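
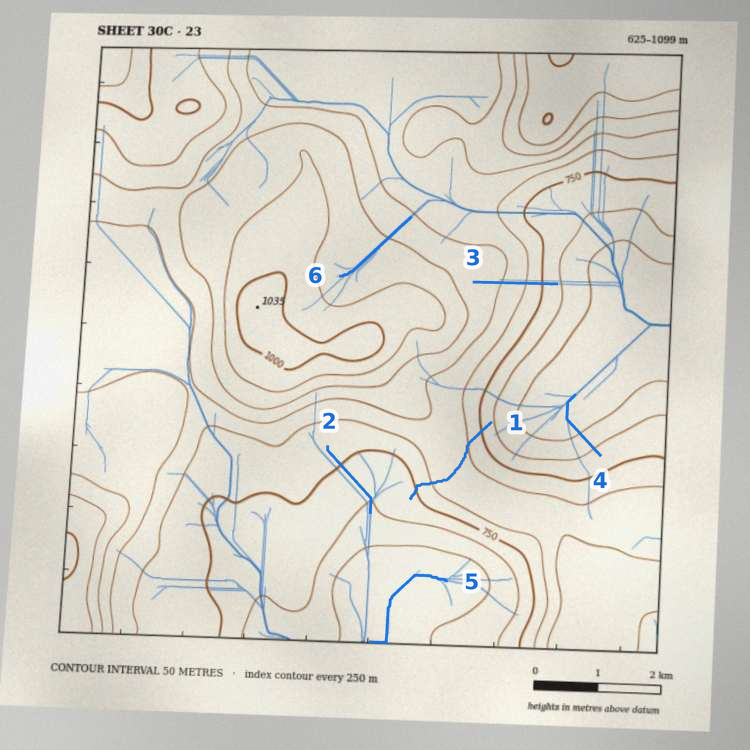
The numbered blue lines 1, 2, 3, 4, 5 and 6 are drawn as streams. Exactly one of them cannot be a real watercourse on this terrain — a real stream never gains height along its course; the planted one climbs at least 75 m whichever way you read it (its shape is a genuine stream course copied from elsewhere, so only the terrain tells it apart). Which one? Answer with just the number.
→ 1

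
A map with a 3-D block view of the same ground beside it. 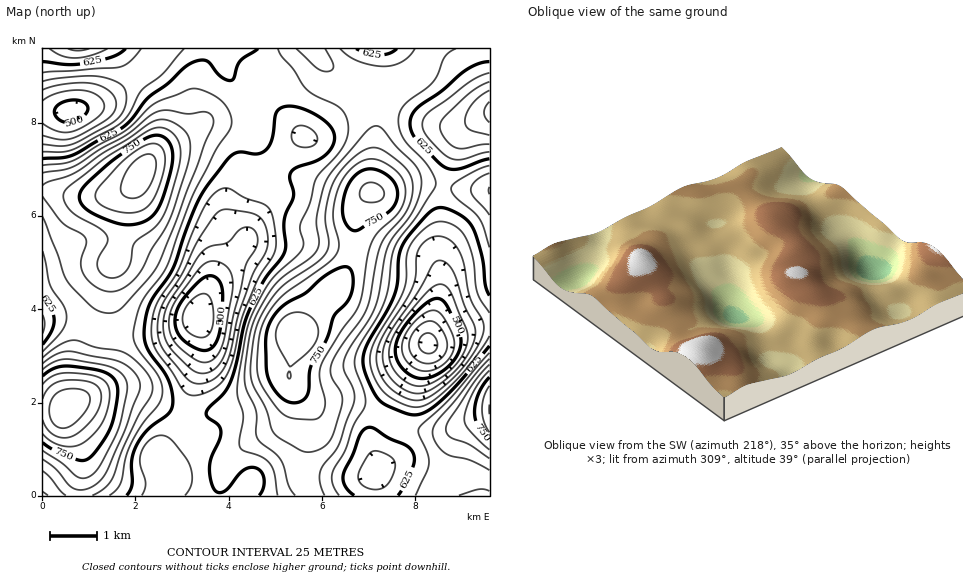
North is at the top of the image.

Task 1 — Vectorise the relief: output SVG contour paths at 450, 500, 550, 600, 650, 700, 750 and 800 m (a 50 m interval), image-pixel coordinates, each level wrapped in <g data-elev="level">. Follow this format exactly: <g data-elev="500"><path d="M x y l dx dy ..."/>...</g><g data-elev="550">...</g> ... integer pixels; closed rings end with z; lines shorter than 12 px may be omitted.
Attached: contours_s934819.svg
<g data-elev="450"><path d="M428 364l-7-2-7-5-4-6-1-7 2-8 6-8 7-5 7-2 6 3 5 5 4 9 1 8-2 7-5 6-5 3z"/></g><g data-elev="500"><path d="M417 378l-10-6-8-8-4-11 1-10 8-16 13-16 13-10 9-2 8 6 11 25 3 9-1 9-7 13-10 10-14 7z"/><path d="M200 350l-12-6-8-7-4-10-1-10 4-12 11-14 12-12 10-3 7 4 3 9-2 40-2 10-5 8-6 3z"/><path d="M65 122l-7-3-3-5 0-5 4-4 7-4 8-1 7 1 6 4 1 5-6 7-9 5z"/></g><g data-elev="550"><path d="M412 393l-12-6-11-12-6-13 0-14 8-17 27-39 14-27 5-4 5 0 7 4 5 9 10 31 11 21 0 12-9 20-16 18-22 15-9 2z"/><path d="M199 373l-12-7-14-14-6-8-4-17 3-17 5-12 31-46 9-6 16-3 13-14 6-2 4 1 6 5 1 10-12 24-19 85-5 10-6 7-8 4z"/><path d="M489 135l-19-5-4-4-1-5 2-8 6-10 7-7 9-6"/><path d="M43 90l24-6 26 0 9 3 8 5 5 6 1 7-2 7-6 7-32 18-15 3-18-5"/></g><g data-elev="600"><path d="M142 495l4-11-6-20 1-12 4-7 5-5 6-4 6-1 5 2 6 5 17 23 2 8 0 8-2 7-5 7"/><path d="M369 489l-9-6-2-5 1-5 10-19 4-3 6 0 14 7 2 5 0 7-5 10-4 6-7 3z"/><path d="M191 395l-8-5-11-18-17-24-4-14 2-17 5-16 21-32 13-35 14-30 10-12 6-3 6-1 17 10 18 6 6 4 5 14 2 26-4 9-14 23-14 31-4 14-7 35-7 16-6 8-8 6-12 5z"/><path d="M489 336l-14 22-18 22-21 19-14 7-7 1-7-1-19-10-10-11-8-16-1-11 3-13 25-43 7-14 1-11 0-20 3-9 9-13 14-12 8-2 9 2 9 5 6 7 9 22 4 35 4 9 8 12"/><path d="M43 315l2 9-2 9"/><path d="M489 152l-26 7-12-1-8-5-14-15-5-7-2-7 2-7 7-7 40-29 18-8"/><path d="M300 147l-7-4-2-8 4-7 7-3 11 5 3 5 1 5-1 3-4 3z"/><path d="M43 73l77-6 10-6 11-12"/><path d="M184 49l-21 25-21 16-13 24-10 10-47 26-11 2-18 0"/></g><g data-elev="650"><path d="M109 495l8-5 4-7 5-26 7-18 10-16 16-19 3-9 0-8-3-9-20-27-5-10-1-10 5-20 7-14 16-21 6-10 26-72 23-44 15-22 0-12-5-10-10-9-16-8-10 0-35 14-29 27-28 15-22 14-11 4-22 2"/><path d="M339 495l-6-11 0-12 12-21 8-24 11-18 1-6-1-11-9-25 1-13 5-11 18-28 6-14 4-16 3-28 3-11 22-31 19-30-1-7-7-12-20-22-6-8-3-12 0-10 8-11 26-21 4-7 8-18 4-5 7-3"/><path d="M459 495l20-6 10 2"/><path d="M489 353l-38 45-32 30 0 6 8 18 2 11-2 8-12 24"/><path d="M43 251l7 33 14 22 3 11-2 7-3 7-19 21"/><path d="M489 166l-11 4-18 9-6 5-3 5 4 8 18 14 7 8 4 8 5 20"/><path d="M49 49l12 7 13 2 16-2 17-7"/><path d="M278 49l3 7 12 13 14 20 9 7 19 9 7 5 5 9 1 9-1 10-5 10-22 25-5 7-5 23-10 22 0 6 3 11-1 7-6 7-20 19-8 10-16 30-6 21-9 52 1 9 5 19-4 29 3 5 19 6 9 8 4 9 4 22"/><path d="M415 49l-5 7-8 6-9 3-10 1-13-1-12-4-10-5-8-7"/></g><g data-elev="700"><path d="M43 459l12 10 13 15 6 5 11 1 11-6 7-7 6-10 16-38 15-43-2-8-6-9-9-6-10-3-46-9-12 4-12 9"/><path d="M302 451l9 1 9-3 7-5 5-8 10-36-1-8-10-17 1-11 8-16 25-36 5-13 6-38 4-15 6-11 19-21 6-15 2-15-5-13-15-14-16-9-8 0-10 5-12 11-10 12-7 14-4 21-1 11 4 20-2 10-10 10-29 20-11 9-15 22-7 19-5 35 3 18 13 23 8 25 7 6z"/><path d="M489 365l-17 21-23 35-3 8 1 5 3 3 20 8 19 13"/><path d="M43 196l19 27 19 11 4 4 1 5-4 14-1 7 1 7 4 7 8 8 9 4 8 2 9-2 10-7 10-10 12-24 17-27 19-59 2-14-1-11-5-8-10-7-9-3-9 0-8 5-21 15-25 14-26 18-10 5-17 5-6 3"/></g><g data-elev="750"><path d="M43 443l11 7 22 9 7 1 6-2 11-12 10-18 5-14 3-22-1-9-4-5-7-5-10-3-34-4-10 3-9 7"/><path d="M289 402l11 0 7-7 4-30 15-25 8-24 12-13 5-9 2-17-1-6-4-4-7 0-10 5-11 8-15 13-20 11-9 9-7 11-3 16 1 35 4 10 6 8 6 6z"/><path d="M489 377l-10 16-4 18 3 16 11 14"/><path d="M354 231l5-1 27-16 5-5 5-6 2-10-2-8-6-7-9-7-9-2-10 2-8 6-6 9-5 14 0 14 4 12z"/><path d="M126 225l12-1 11-5 7-7 6-11 8-29 3-16-3-13-8-7-7-1-7 2-26 17-31 25-11 13 0 9 8 9 21 11z"/></g><g data-elev="800"><path d="M43 420l4 9 7 6 10 3 9-2 10-7 12-13 5-10 1-11-2-7-6-5-11-2-15-1-8 2-7 3-6 6-3 8"/><path d="M129 198l6 0 6-2 9-10 6-20 0-7-4-4-6-1-7 3-7 7-6 8-4 10-1 8 2 5z"/></g>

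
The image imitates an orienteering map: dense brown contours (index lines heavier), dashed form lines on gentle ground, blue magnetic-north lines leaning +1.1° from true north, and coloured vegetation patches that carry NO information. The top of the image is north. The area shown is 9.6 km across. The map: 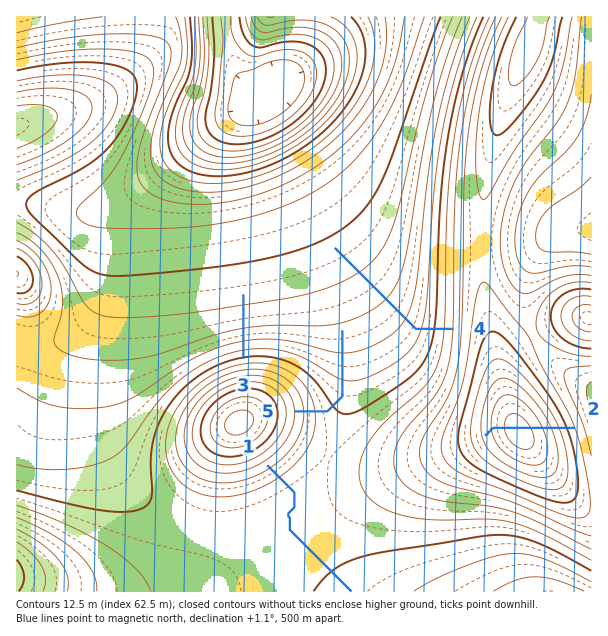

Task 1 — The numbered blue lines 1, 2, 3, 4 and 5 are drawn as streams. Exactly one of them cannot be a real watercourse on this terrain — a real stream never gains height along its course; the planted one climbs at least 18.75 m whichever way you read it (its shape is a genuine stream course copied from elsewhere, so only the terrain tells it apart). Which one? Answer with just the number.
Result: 2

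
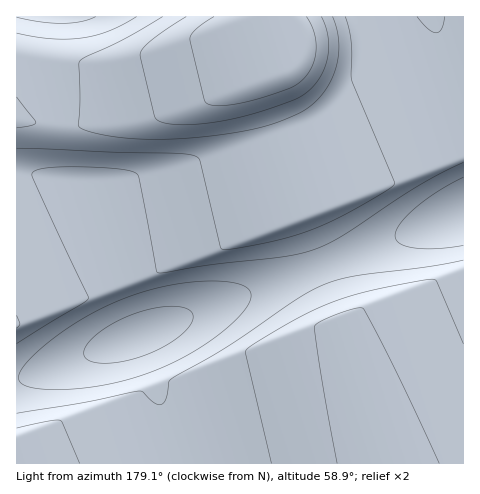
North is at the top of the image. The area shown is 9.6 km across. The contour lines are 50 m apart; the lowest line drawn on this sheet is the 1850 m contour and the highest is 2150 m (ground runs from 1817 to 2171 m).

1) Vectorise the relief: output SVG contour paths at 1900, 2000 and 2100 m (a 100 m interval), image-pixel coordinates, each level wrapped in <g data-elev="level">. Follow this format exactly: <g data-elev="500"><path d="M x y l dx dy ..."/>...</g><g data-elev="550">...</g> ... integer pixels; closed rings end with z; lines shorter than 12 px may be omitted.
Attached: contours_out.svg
<g data-elev="1900"><path d="M321 17l7 21 1 11-2 11-8 20-7 8-8 7-10 5-23 8-40 11-36 5-28 0-8-3-4-4-15-63 3-6 9-8 34-23"/></g><g data-elev="2000"><path d="M271 463l-26-110 2-4 10-7 45-26 34-15 40-12 56-10 5 2 26 63"/><path d="M17 428l32-7 12 0 19 42"/><path d="M17 315l3 8-3 5"/><path d="M17 33l35 6 30-1 27-7 28-14"/><path d="M345 17l6 25 1 39 43 102-6 6-29 17-45 22-42 13-36 7-14 1-3-3-20-85-4-4-20-4-159-5"/></g><g data-elev="2100"><path d="M39 389l30 0 35-4 33-8 32-13 34-18 28-21 16-19 4-8-1-6-6-6-11-3-18-2-21 1-43 8-42 15-23 11-23 16-21 16-16 15-7 11 0 7 6 4z"/><path d="M463 177l-26 15-22 16-15 16-5 12 2 5 3 3 14 4 23 1 26-4"/></g>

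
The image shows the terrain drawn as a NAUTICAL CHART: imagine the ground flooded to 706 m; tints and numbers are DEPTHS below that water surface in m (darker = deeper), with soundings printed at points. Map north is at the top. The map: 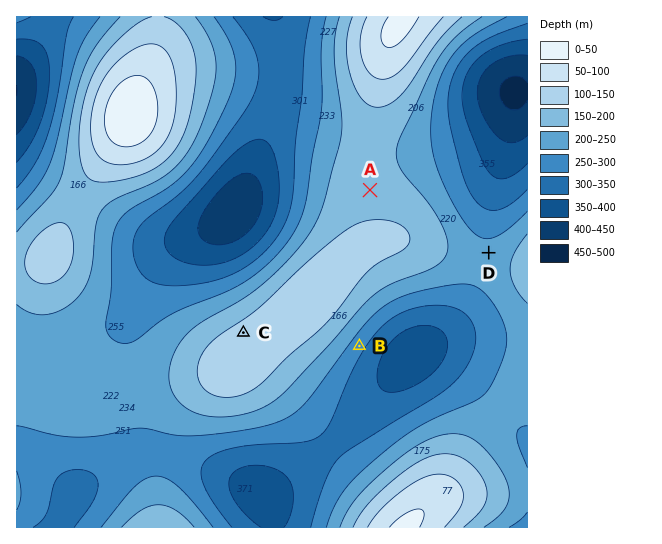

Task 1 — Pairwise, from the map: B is below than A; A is below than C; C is above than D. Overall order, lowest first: B D A C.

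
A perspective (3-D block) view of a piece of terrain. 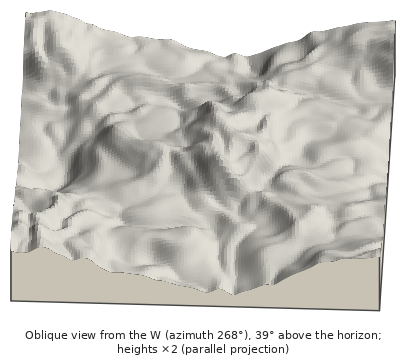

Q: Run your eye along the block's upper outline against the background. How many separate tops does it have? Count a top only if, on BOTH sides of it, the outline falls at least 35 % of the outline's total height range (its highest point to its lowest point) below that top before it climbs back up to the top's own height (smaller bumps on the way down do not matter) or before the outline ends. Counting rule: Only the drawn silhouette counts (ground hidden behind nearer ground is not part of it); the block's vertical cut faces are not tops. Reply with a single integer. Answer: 0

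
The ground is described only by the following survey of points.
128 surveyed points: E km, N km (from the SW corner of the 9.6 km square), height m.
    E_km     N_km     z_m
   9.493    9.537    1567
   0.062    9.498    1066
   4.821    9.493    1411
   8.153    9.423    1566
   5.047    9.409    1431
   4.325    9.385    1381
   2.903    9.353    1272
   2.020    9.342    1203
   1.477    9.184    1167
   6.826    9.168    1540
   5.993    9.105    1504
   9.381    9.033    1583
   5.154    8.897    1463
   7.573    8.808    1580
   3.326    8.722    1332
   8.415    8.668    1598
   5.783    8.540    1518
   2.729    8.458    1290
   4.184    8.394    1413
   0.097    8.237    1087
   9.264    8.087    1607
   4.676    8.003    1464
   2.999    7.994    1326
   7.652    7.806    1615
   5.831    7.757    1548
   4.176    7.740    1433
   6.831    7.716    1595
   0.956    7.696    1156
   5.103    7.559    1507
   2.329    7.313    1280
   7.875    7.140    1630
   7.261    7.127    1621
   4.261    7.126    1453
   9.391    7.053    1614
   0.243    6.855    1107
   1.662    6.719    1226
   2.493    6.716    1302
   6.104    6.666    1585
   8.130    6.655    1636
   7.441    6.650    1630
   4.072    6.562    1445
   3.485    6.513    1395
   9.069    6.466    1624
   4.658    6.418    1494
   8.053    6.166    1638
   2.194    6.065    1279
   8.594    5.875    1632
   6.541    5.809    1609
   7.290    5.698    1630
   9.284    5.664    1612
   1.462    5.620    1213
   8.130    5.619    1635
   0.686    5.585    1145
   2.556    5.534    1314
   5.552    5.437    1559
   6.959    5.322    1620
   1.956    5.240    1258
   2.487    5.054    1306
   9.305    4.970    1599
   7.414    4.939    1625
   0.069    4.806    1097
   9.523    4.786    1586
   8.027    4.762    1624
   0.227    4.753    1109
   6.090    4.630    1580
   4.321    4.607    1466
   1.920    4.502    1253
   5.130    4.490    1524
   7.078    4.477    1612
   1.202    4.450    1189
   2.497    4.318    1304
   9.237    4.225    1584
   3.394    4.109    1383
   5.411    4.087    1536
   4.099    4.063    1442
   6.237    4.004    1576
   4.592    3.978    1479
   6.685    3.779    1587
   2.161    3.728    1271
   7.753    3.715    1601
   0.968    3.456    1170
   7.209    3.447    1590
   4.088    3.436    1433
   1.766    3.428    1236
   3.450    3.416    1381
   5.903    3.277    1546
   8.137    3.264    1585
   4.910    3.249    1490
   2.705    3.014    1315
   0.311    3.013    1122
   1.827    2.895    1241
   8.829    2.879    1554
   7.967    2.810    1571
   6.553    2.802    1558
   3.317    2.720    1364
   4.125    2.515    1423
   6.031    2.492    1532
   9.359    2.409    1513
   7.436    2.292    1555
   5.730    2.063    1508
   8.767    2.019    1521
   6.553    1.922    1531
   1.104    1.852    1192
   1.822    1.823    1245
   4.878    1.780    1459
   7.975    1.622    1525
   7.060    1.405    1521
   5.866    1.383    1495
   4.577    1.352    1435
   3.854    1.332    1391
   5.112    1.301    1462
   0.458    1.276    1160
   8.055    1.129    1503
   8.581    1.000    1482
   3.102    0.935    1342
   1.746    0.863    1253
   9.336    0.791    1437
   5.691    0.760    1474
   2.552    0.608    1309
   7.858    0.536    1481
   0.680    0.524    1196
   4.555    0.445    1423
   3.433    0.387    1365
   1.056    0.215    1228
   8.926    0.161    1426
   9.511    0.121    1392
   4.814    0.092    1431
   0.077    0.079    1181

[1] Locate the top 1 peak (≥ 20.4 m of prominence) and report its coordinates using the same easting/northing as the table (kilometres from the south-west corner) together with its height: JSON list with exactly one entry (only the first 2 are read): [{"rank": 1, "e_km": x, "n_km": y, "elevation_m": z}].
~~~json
[{"rank": 1, "e_km": 8.04, "n_km": 6.19, "elevation_m": 1638}]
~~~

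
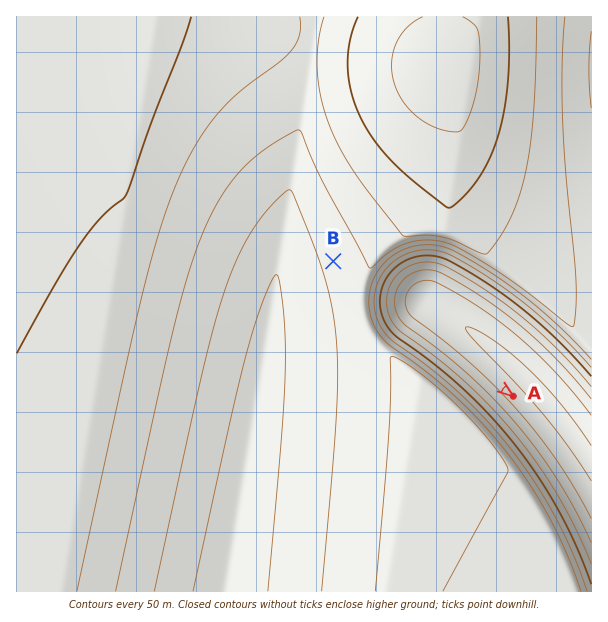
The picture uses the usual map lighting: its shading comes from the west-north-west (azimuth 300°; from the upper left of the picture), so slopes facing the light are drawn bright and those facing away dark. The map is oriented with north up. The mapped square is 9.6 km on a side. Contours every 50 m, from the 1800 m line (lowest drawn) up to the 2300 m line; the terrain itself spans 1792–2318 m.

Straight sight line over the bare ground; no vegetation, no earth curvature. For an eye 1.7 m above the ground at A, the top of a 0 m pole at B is out of sight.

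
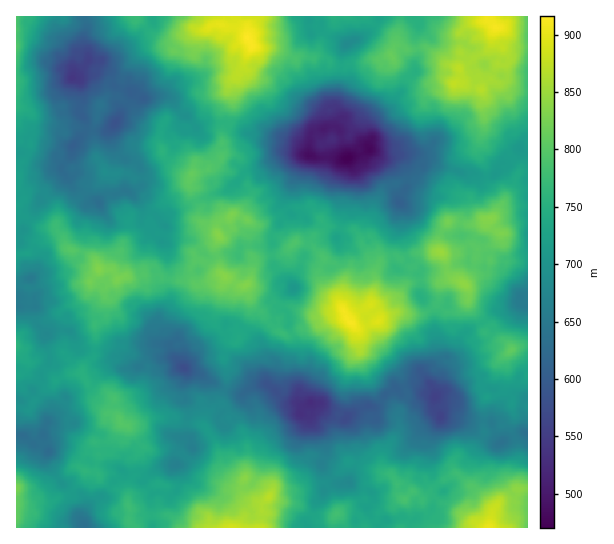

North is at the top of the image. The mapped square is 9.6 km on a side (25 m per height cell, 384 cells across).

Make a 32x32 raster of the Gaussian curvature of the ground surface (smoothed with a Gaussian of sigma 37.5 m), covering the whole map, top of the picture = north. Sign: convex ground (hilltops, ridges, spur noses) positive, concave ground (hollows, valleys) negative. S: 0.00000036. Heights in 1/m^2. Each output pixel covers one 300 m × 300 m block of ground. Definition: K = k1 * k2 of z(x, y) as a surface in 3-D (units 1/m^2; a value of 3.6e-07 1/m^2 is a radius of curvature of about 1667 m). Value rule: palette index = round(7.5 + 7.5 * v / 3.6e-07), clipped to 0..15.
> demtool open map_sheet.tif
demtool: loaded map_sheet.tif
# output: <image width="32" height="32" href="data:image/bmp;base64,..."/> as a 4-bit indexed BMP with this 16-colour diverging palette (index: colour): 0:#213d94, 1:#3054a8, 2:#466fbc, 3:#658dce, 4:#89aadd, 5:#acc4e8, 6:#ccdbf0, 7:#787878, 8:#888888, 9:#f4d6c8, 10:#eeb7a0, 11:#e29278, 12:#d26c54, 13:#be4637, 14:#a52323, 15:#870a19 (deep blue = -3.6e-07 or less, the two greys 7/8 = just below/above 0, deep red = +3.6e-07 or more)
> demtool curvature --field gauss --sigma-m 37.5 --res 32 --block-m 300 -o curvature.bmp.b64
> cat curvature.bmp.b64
<image width="32" height="32" href="data:image/bmp;base64,Qk12AgAAAAAAAHYAAAAoAAAAIAAAACAAAAABAAQAAAAAAAACAAATCwAAEwsAABAAAAAAAAAAlD0hAKhUMAC8b0YAzo1lAN2qiQDoxKwA8NvMAHh4eACIiIgAyNb0AKC37gB4kuIAVGzSADdGvgAjI6UAGQqHAEhcypdllniTfiyZRWfZlIJndgfKiW5YeGY481jXKKrlxaJ3OIZJZ2r2ZeSYhadmD2UPqqUPppf0lYaDqmZWZ1mK9Wdp1U12V1aU1GWYv1e0p1eWZVycBnhlgoiZhgk14IedR71oOKe2q+TF8HX2RljHZIdnd5Z2h0yZBmqIWUiGZY1LloZLI2hNbmoEOd19WYVogtxG8opvOVhabFmFVYd2hXhoZ/e0doh532jLinqXN5dFd4VpS4alZKdUOkRV73Vap5mG6FlE1HSZnHmXajh4Z2aEx2dpZGCp1oewU3RciJSJdbeJh6cveqP2j0zHb7aalqdyd6bXfxdqHCC5pmU2U6tmtkdbWFV3J3loJYh6ldwjuX6mSnWNSbiVRfNlg7VoeXFpV+RoSUlohVMJWPkU9pjIaYlvmVeqV4rc+E5YehR4inRTSSgk5ZM/lQZq9XSIZ5aHyXtchnichFfJdyNplXmYg6eKJWWS2qN4YpSYaIy5RMpYVNh/89L0g3mYaXdpJ4WFf6RjmG1V8LDyd4eJV4j2r5UxV3mItSudQ4iHWFZNNcAmaXl0r6lwd3iHlXlbhmh2eZyXZ1lX1Fd/WIl2f1Y6tIaXhnh3BYp9WWh1jnitdX9pmIw0dkWcYYdne1d4eYM2aVS6ecH/eHaWh2a2mhhtd7e1iWiGZjmJRYr4"/>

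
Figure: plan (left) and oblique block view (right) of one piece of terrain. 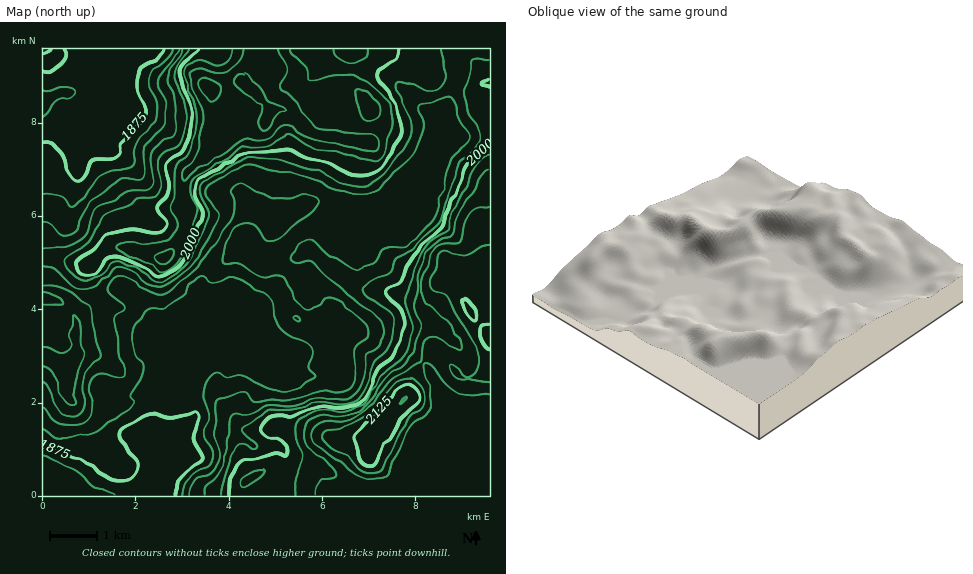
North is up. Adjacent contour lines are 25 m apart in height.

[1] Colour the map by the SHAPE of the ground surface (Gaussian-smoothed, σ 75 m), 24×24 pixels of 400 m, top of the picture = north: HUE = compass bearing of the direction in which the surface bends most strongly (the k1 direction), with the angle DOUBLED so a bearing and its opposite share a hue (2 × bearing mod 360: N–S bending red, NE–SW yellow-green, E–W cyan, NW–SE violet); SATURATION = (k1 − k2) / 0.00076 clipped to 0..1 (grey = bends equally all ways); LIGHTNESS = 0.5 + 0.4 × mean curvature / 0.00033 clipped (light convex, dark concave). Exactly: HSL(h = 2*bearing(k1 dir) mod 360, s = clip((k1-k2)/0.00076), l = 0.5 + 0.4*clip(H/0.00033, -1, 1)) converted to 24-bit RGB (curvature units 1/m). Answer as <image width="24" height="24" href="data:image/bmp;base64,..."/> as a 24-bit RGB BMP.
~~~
<image width="24" height="24" href="data:image/bmp;base64,Qk32BgAAAAAAADYAAAAoAAAAGAAAABgAAAABABgAAAAAAMAGAAATCwAAEwsAAAAAAAAAAAAAl22kpFGEjEZaoJRFe6dDQIlTOWB9U37HzsHgUzLF5su0oHpbSYSIeV2enKmBbICRoE41a1gaQo8seIB/gIB/gIB/gIB/gIB/aU81cmVBY5ZhiLKYnra3bmagUHl2GXtHeHwpfzBr2N2dxZvefl7HPzd2wqBkWRwgsC9w3/HaVtKkP2d4f4B/gIB/gIB/gIB/X2qXe7ivdbisfbSQboCOkmGHhXOMRkd1bDVHL5RGxutwOygSoWcfWilg2y41hrjUTcjc5sm0xaNuF09afn+Af4B/f4B/gH9/qVawopJDSaE+iZNMW2g8YWxRh3dbOG9xQlS4k7t5Zs6Trovqn57WFVnt2ujxuNTyuJD01I7S9sjHIFtjOG1HfYB/f39/gXt8dzmY5OzOU7jYe2WvtobAUluedJeseZWzGy1dhteHW8BhHqGQvNXqKEnmt9/cdaXEIx6g/3Hh/czZ5nWvGt20SWh+gWhae3FXOEOQ6frONzBnfEtfdptLVqOtdHSelmeWLVayZrtpspqHRaBsSlwhOkMeY4wSV0MSGx8UUlgl5rWs89jfqknkYBtlrZFbXI1tO52l9enIPylWUpKGos/EWlGaUHpmgnV3P5ubqrF7YqRSg0lDcU5Qg3NXlXk+dXo9KjxGJYpRXtBf8JN5mRFTcEO8j8bdum/JfrbLxW5prXfTcbjCW4pkh2yiclmbf3+AYoJ1nKFchGFdf3VpeXxqam9Ql3taq4yfO2acSdKmcVg6il0542yEjd+7ZSRjw286e0hKvqhxeKVoi2yFlYNmR2hbgGBnfIF7f4B/eoN0iWJ3kJV1hUVul4FaX7d6Z452YYJwUFU7T2lEVHyD1eKWjTc/YCdUmdWcYWlMhst2rm6VdVxwsWpzVEp6c5VNV35md4J1fX2AbXSUjmWXfFOlocOxlJpyY2R1eUVPa1xEN2s0cj0yttZGgEVyb8hvXsKPvdPsSHrMj1MvWp2oqFucmR5Sp8NIRItvhWlXZIBUdm5Ydk9GU5hdn2NcqqZ9Yz5kllOdjp/Hg5zQKIbf4oyDQV5yl+SeglB1ZzYQiwQZ8Nk+EVUPJA8RoyMo/f1FFGgQIWpprnZuSUNjj619WImEcqBnoFp9WVy4f+DhbY63ZGCrPyFt4LnHrrbec6BqbGefU3TZmbz089f0/xvwPxLEi+j/79b1tbzpC1pxdUTGYn+5gry5d2O5uou2WJKmlNbDYFeBbFllVV6fHlzLznev5Nu6fG3Bk2aaWrZvN2ZstkVs1Jbuv9/2YqfLwVfA/8zQQ1yODlBiz6iqXZibVHd9fXism8mfdkZPdWBaXIJ6V75nFkFJRr3N8cnHqxtRhphxsatsLzNReopTv8B2m41YdmBFMyUf/9CLWVy8LmmXMqFRmVNscX52UYpUo3FTgml5fX+AaY5pgXNbRXFOCS4WhhcZ27mbgaB3q4h8NWCGXbWwpbF8t3asiWvTjlXi6vjTiMPqcx2wclmJf3t3gXllcoBifHthim1Sd2U6cYM5YoJmfn9/O1RvJ3J/28uwtXyBl6BuTHGARH9ai5dqca9/ZiRNVyQu//bMLB0HGCcMVnNOhFhgnJJ1hnZTYEE3m0VBsZBqmMV0JnZGXHtjT2x7LWRprKZKyKByoqZ+U2eCSqGRaqKAgz1Obx9ngs3Q+tHe/6bkVL87DC4VT2ktem09mUNdbJ2jaambkad00oVzSbtzNXdqToJ8M2GBcLC72cHCpamQbFyDVZNfak5OZEGIcbXFdMKMeChw8p+e98/tlzfiS4uzL8WFUEGTrntjTJulYabWx+/rqX/NT4qYSISMOnt9LHlAxLM7poV4g2N5dn1xX3V1T5B/WYp9oFJCICZF6sqjsIODuHDTtp3cmGvMKozGnfP1gKHrqkTWw5E8y3Fxeoa6SlqWSU91b0NGe6IznYNji3eGgnyCc3F+a3xcOEc+kWxVSita5/BCia1fjmt2XZ+PxH7Zp+7lhT+GZlJFe1dhw8WfpNmyWkKNgjZXO0JejFqdjceheJdTd35kgnpya4F+gWOUdEaKZ4xWaCd04/bVeL7HiVaNiM2kULBoh0g6hEeBlnSrdbPCwevSvkd3VhE9sVlUNp+TQnm7sqhykbVzWH5sfoJqcp6FSW+JSoPMfGDurrH11fbdcizW3qXVpUtdvWNJT3qnU46RVKFOrK8riF0ZZyMlUm+plsPBgYa8Hz5uoc2Tv3ybfHSpZ5uikW2CZYF/NndADCcczdYF/K4CLB4fvIszpU9li9l5akBzgmN4lk+Sx6mKbo+thYqpWG6Wkad5XJJdNV2He51L"/>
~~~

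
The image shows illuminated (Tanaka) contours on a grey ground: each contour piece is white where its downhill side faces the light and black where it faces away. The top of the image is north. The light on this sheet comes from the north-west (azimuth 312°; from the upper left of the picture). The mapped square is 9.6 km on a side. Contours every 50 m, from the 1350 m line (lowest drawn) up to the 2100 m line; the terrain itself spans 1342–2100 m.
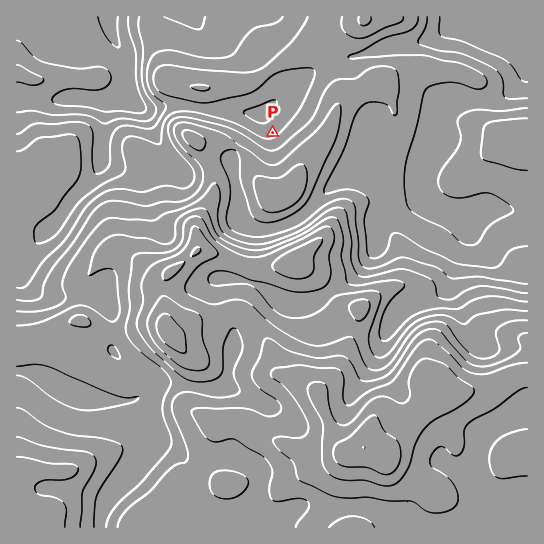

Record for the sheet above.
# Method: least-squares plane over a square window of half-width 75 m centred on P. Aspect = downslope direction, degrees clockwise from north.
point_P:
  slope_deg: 11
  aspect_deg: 330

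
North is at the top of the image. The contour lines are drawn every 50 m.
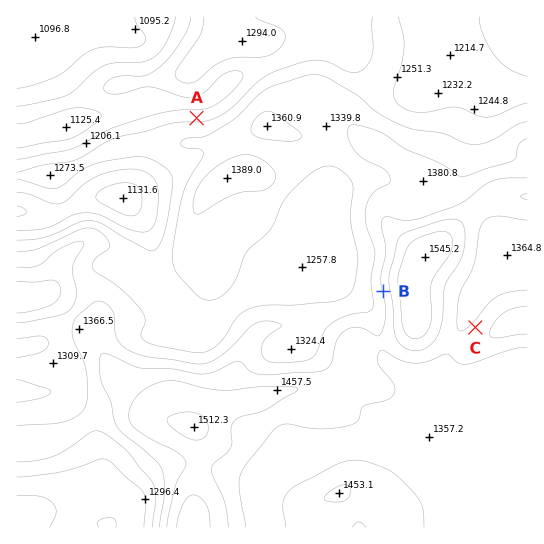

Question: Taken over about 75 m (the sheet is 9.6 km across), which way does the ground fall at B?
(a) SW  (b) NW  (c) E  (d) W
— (d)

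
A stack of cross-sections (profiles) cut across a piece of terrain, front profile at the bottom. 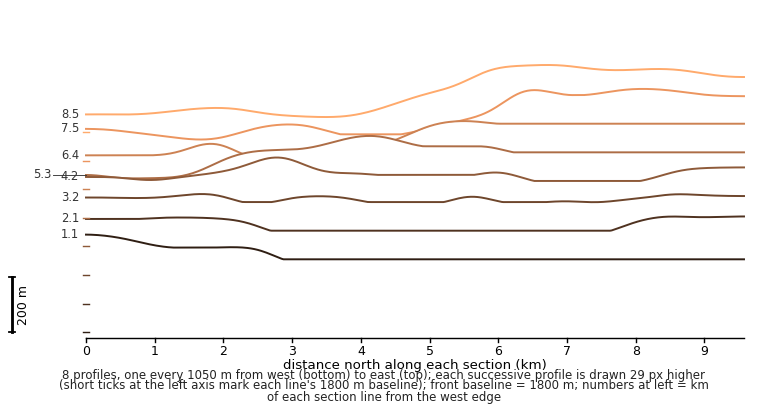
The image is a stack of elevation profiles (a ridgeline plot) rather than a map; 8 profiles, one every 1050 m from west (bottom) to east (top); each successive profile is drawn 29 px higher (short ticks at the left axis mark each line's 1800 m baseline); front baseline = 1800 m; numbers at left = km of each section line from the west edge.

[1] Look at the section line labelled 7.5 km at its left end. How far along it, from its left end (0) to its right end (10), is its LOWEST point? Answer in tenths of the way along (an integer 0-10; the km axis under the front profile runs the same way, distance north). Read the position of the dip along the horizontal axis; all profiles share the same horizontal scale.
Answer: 2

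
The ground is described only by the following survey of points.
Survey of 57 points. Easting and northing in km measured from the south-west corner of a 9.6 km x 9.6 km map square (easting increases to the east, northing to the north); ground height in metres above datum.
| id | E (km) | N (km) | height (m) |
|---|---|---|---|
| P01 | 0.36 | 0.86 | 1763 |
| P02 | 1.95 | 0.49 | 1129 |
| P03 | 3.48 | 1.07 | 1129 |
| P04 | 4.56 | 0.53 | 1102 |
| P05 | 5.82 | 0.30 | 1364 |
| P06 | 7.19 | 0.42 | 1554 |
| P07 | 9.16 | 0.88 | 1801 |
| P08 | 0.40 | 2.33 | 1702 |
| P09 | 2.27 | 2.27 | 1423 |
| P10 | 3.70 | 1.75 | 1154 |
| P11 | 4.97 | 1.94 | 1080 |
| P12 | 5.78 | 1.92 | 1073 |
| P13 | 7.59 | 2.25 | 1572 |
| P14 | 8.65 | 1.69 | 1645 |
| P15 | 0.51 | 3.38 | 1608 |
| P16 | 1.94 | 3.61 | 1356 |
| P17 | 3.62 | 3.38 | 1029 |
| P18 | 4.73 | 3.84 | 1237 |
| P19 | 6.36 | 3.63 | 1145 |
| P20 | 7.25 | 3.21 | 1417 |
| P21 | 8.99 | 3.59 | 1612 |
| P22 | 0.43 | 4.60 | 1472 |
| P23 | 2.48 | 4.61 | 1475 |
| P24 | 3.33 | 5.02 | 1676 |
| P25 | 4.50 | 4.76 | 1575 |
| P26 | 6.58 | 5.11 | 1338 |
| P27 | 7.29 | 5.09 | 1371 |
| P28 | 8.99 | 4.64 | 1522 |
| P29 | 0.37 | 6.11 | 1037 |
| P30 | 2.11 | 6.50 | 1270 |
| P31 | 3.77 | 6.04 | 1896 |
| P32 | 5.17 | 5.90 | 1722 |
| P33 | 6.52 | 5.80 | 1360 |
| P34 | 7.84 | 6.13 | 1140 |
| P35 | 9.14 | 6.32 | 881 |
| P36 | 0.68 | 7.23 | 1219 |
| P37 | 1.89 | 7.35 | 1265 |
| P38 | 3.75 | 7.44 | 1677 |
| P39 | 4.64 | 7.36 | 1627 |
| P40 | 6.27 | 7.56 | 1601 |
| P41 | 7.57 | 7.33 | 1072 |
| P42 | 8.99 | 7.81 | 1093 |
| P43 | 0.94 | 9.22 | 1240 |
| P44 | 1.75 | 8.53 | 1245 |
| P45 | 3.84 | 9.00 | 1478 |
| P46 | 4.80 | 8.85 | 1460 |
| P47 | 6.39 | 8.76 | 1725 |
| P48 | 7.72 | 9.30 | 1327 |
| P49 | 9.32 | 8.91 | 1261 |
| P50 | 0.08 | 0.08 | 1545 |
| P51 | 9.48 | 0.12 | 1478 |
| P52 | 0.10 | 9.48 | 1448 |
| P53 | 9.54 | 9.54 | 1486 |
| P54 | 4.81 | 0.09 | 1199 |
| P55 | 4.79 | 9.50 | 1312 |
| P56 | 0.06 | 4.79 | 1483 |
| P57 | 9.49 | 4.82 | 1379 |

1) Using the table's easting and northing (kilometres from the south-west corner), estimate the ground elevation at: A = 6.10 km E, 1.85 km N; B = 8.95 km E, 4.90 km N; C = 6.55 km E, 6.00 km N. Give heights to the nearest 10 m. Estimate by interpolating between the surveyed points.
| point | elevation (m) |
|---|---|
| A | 1210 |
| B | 1500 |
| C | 1440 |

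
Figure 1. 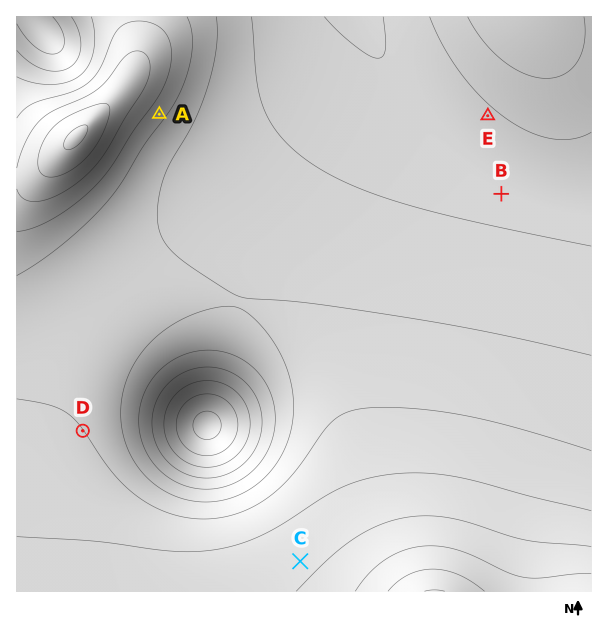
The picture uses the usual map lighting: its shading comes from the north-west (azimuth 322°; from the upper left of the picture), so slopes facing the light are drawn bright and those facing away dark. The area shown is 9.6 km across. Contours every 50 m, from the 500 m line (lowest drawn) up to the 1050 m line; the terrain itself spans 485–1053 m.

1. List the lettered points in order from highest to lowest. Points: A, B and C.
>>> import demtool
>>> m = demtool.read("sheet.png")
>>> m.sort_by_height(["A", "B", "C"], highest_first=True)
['C', 'A', 'B']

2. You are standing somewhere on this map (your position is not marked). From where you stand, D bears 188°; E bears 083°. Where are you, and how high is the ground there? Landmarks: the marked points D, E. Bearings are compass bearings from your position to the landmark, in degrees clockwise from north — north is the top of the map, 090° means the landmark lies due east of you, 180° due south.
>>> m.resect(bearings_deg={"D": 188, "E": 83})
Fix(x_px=121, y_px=161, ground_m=830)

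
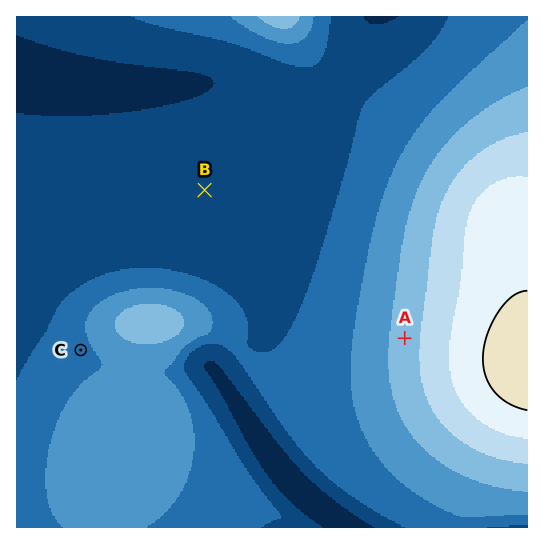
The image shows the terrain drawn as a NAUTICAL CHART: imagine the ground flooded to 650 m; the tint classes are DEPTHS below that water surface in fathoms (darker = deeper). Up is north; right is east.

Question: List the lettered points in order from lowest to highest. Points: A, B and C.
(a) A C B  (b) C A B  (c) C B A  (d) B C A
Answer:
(d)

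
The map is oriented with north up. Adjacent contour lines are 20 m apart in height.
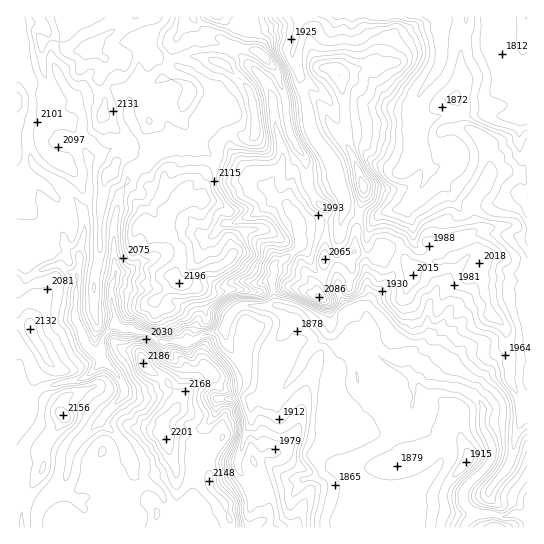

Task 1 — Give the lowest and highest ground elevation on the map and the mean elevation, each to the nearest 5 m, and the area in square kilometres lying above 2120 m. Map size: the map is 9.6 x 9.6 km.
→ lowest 1785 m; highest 2200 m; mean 2000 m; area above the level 11.5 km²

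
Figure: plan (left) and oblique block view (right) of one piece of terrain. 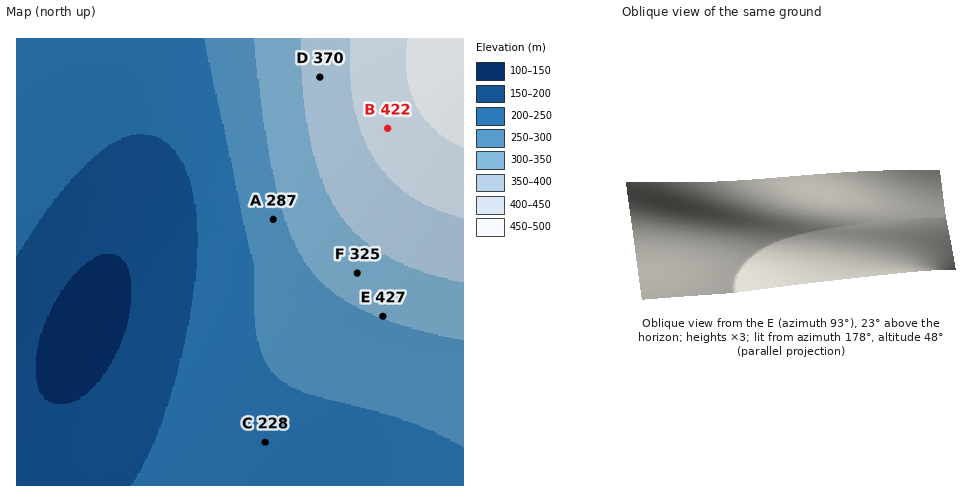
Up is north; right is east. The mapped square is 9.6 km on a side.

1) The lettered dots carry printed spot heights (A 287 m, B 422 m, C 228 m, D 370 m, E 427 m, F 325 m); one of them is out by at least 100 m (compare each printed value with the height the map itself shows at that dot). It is E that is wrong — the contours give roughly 302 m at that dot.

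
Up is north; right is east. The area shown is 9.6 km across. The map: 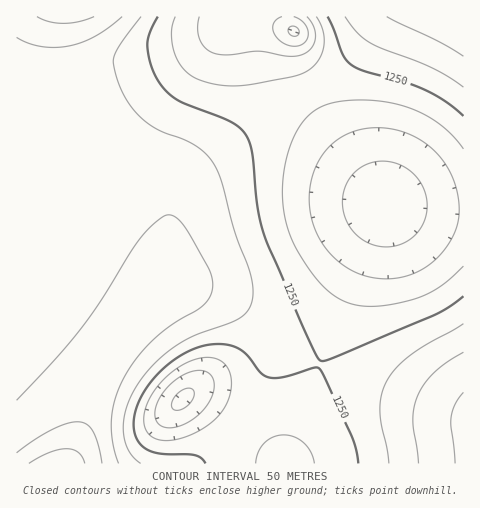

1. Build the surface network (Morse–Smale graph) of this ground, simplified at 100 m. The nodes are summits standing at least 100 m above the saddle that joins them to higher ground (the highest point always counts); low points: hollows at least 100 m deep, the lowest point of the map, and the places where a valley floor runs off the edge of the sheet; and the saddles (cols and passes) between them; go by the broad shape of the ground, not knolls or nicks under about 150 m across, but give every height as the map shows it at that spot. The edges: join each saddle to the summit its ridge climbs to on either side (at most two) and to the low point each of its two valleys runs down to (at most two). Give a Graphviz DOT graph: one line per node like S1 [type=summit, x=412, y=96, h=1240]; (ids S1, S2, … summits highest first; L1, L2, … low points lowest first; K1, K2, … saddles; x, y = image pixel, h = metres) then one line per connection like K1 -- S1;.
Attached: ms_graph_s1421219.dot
graph terrain {
  S1 [type=summit, x=57, y=463, h=1492];
  S2 [type=summit, x=463, y=423, h=1411];
  S3 [type=summit, x=463, y=17, h=1393];
  L1 [type=low, x=293, y=32, h=1041];
  L2 [type=low, x=385, y=204, h=1074];
  L3 [type=low, x=182, y=399, h=1090];
  K1 [type=saddle, x=139, y=325, h=1362];
  K2 [type=saddle, x=320, y=364, h=1250];
  K3 [type=saddle, x=305, y=92, h=1211];
  K1 -- S1;
  K1 -- L1;
  K1 -- L3;
  K2 -- S1;
  K2 -- S2;
  K2 -- L2;
  K2 -- L3;
  K3 -- S1;
  K3 -- S3;
  K3 -- L1;
  K3 -- L2;
}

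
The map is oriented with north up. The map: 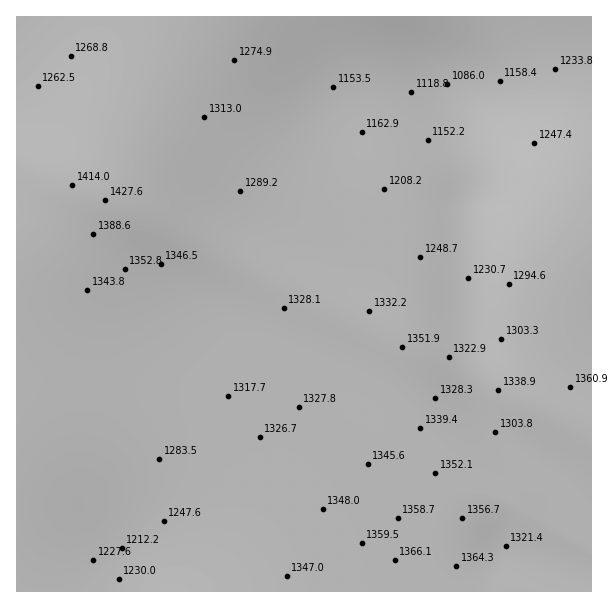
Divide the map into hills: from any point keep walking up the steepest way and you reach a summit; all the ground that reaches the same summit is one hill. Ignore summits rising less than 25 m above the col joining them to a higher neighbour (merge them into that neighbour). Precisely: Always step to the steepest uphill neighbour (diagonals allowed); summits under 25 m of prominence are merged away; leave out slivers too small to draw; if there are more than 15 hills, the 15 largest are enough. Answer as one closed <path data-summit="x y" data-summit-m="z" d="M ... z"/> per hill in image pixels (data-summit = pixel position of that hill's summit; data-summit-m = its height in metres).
<path data-summit="105 200" data-summit-m="1428" d="M591 16l-574 0-1 481 19 2 27 9 24 12 30 22-8-26-4-25 4-35 7-25 11-21 16-23 62-59 15-9 15 3 32 12 117 54 31 9 42 5 15 7-3-22 6-46-10-42-1-26 0-81-5-30 2-54-3-12-5-6 7 2 18 0 11-2 25-12 38-23 39-18 2-2z"/><path data-summit="441 591" data-summit-m="1375" d="M222 319l-7 1-11 8-62 59-16 23-11 21-7 25-4 35 6 37 16 30 2 34 464-1 0-73-5-1-6-5-42-42-45-38-24-24-14-6-42-5-31-9-86-40-46-20z"/><path data-summit="591 240" data-summit-m="1392" d="M591 36l-103 54-11 2-18 0-7-2 5 6 3 12-2 54 5 30 0 80 1 22 4 11 6 11 17 10 94 34 7-1z"/><path data-summit="591 431" data-summit-m="1396" d="M467 301l-1 7 8 33-6 46 1 15 3 6 22 24 45 38 25 28 23 19 4 0 1-157-19-4-45-18-37-12-17-11z"/><path data-summit="17 591" data-summit-m="1303" d="M26 498l-10 0 1 94 110-1 0-21-3-18-14-16-24-16-24-12z"/>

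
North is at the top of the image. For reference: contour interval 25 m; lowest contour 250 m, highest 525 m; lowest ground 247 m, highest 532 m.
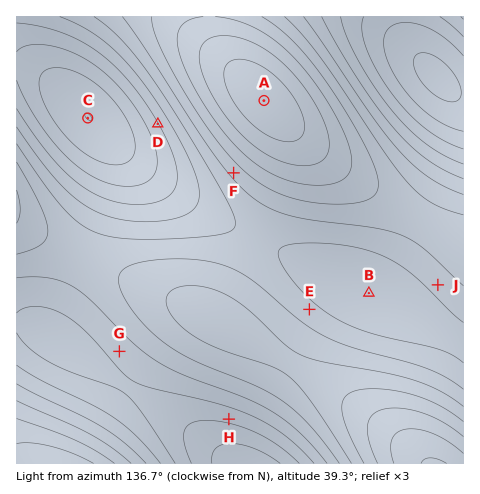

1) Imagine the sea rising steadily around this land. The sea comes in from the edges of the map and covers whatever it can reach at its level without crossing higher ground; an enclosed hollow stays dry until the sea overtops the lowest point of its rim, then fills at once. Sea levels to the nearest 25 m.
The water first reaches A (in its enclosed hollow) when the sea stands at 325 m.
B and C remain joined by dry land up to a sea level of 400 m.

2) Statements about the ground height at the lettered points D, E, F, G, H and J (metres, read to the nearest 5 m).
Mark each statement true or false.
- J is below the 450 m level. true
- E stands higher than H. false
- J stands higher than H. false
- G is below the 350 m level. false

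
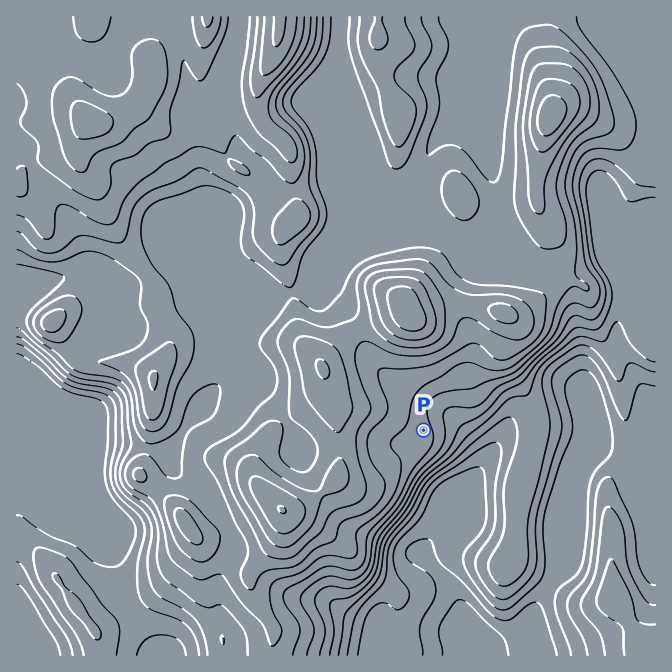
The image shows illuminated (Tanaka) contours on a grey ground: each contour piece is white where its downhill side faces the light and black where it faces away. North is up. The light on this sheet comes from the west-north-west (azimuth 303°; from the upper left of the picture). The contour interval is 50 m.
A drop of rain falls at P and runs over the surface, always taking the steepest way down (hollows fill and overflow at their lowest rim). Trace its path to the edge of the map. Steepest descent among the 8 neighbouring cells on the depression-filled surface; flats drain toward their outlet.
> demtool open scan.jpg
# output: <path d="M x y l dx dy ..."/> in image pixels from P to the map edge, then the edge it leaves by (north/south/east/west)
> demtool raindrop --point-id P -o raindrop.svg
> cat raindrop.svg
<path d="M424 430l31 0 25 25 0 13-8 10 0 2-5 5 0 2-5 6 0 17-37 37 0 11 25 26 2 4 3 4 0 3 5 10 0 50"/>
exit: south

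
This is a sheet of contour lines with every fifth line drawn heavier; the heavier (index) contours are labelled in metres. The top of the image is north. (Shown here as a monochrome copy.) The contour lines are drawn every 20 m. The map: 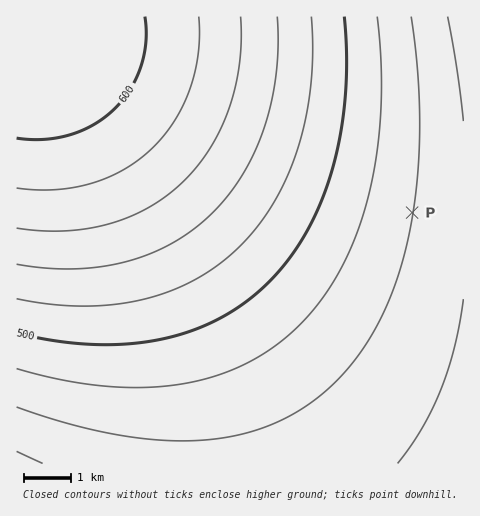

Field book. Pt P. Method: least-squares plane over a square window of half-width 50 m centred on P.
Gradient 1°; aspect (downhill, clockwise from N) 99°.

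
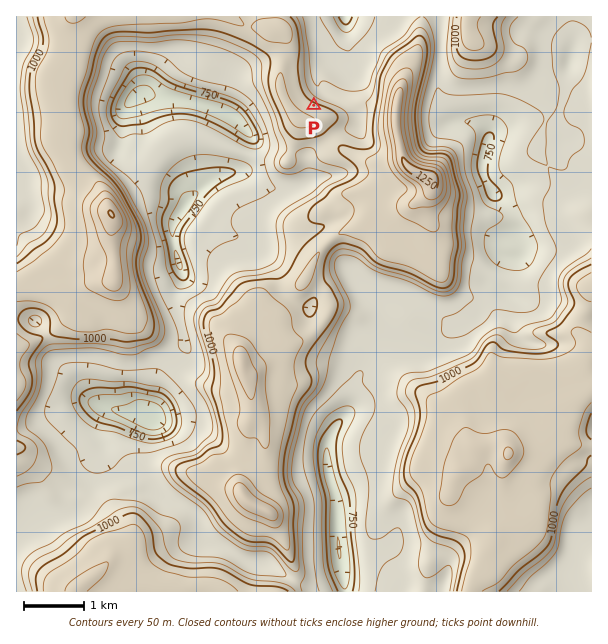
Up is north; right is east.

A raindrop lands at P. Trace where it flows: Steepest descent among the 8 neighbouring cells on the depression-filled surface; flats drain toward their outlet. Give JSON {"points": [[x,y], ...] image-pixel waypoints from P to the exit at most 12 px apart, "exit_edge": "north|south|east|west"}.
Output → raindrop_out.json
{"points": [[314, 105], [321, 93], [317, 81], [321, 69], [333, 57], [344, 45], [344, 33], [344, 21], [344, 17]], "exit_edge": "north"}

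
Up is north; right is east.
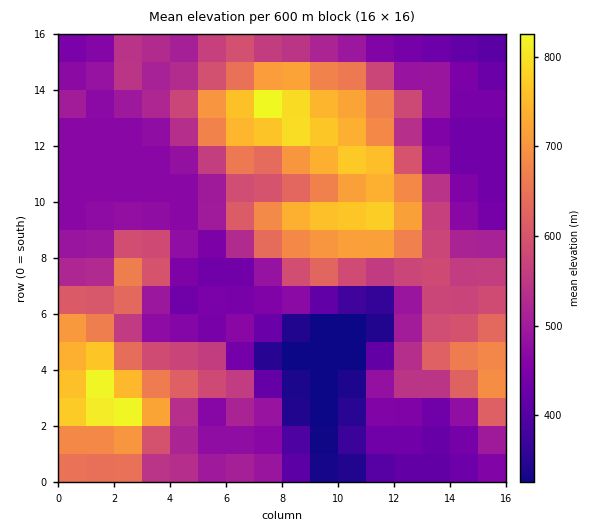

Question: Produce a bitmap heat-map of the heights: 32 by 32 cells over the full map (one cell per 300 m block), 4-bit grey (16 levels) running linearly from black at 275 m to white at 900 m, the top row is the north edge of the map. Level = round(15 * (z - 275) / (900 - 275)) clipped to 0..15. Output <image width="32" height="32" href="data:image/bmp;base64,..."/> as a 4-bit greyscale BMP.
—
<image width="32" height="32" href="data:image/bmp;base64,Qk12AgAAAAAAAHYAAAAoAAAAIAAAACAAAAABAAQAAAAAAAACAAATCwAAEwsAABAAAAAAAAAAAAAAABEREQAiIiIAMzMzAERERABVVVUAZmZmAHd3dwCIiIgAmZmZAKqqqgC7u7sAzMzMAN3d3QDu7u4A////AJmZmXZmZWZlQyERIzMzREWZmZl2ZlVmVUMSIzQzNERFmZmpdmZVVVVDESNEREREVbqryoh1RUREMhEjNERERFfbzey6dURVZCEREkREREV4y87tuoVVZ3UhERJFVERWiczO26mHZ4dUIRESVmZVaJnMzcqZmYiFMhEREkZ3eJqqvMypiIiIYyERERE1Z4mru7vLl3d2ZUMiERERJFeIiZmrqXZVVUREQhERERJWeIiJqqmGVEREVVQiERESR3iIiZmJl1RERVRERCEREkZ3d4h3eJl1RERERFZUMzNGd3d3ZmeahkREREVnh3ZWZ3d3d2ZWiqdURERXiZmZiIiHd3dVVXmXVURVeJmqqqmZh2ZmVVV3dlVFeJq6q7vLqoZVVVVVVVVVVnmrzMvMzMqGVURVVVVVVVZ5mavMzLzKhlREVVVVVVVWeIiJqqq7uXZURFVVVVVVVniIiZqsy6hlRERVVVVVVVeJiJq7zdunVEREVVVVVVZ4qpmru7zKhlRERFVVVVVXmau7zLu7uXVERERVVVVVZ6u8zd3Mu6l1REREVVVVZnirzN7czMuph1RERGVVVmZoqrzd26uqqYdlRERVVWZmZ4mazMuqqphmZlRERFZ3ZWZ3iZmqmZh2RFVEQ0RFZ2ZWZ4h3h3d2VEREQzNERGd2Vnh3dmVURERERDMz"/>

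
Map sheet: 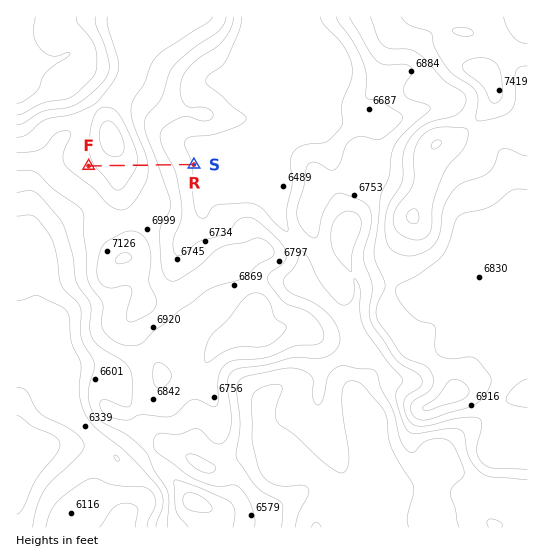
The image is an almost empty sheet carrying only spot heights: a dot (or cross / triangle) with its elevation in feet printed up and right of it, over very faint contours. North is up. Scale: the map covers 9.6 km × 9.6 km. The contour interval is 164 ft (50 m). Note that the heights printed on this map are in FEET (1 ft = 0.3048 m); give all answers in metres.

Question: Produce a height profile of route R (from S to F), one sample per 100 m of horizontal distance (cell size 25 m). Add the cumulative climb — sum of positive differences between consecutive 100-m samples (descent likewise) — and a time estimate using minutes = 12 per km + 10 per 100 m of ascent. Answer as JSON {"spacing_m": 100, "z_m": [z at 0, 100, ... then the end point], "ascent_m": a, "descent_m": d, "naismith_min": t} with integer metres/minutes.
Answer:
{"spacing_m": 100, "z_m": [1995, 2009, 2023, 2036, 2049, 2064, 2084, 2107, 2133, 2160, 2184, 2205, 2221, 2230, 2233, 2232, 2227, 2219, 2208, 2194, 2185], "ascent_m": 238, "descent_m": 49, "naismith_min": 48}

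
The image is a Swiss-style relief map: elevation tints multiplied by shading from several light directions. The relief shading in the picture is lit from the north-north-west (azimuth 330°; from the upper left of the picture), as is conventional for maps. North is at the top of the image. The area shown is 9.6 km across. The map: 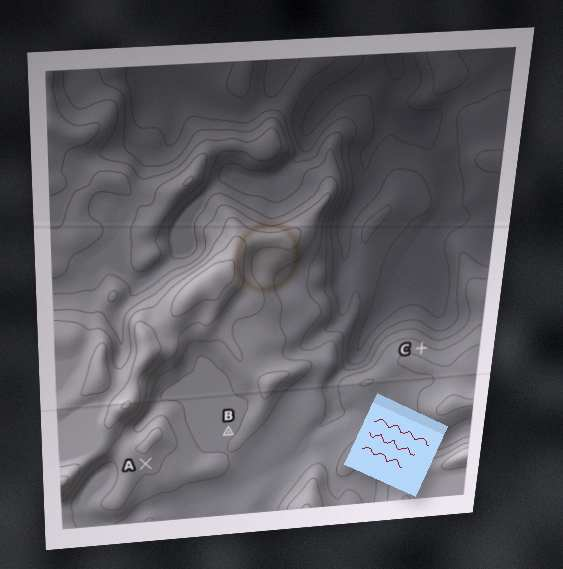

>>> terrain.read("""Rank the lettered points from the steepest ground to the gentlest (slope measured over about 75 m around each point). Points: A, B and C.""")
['C', 'A', 'B']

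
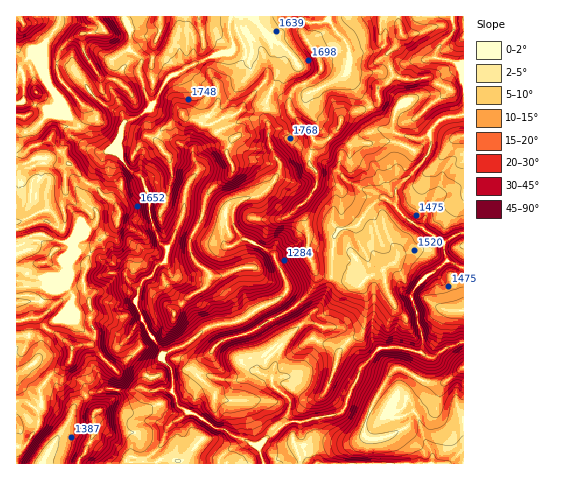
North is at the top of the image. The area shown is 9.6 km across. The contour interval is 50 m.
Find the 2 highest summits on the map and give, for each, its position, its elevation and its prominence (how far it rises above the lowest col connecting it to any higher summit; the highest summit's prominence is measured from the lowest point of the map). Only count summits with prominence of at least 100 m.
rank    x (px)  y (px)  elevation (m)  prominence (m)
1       400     31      1985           361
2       341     120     1969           129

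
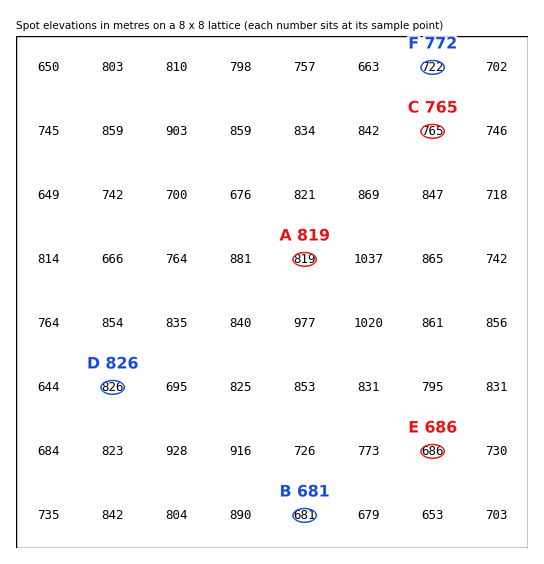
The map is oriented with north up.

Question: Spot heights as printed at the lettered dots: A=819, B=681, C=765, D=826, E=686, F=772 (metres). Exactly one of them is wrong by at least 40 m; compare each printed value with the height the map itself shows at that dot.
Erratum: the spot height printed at F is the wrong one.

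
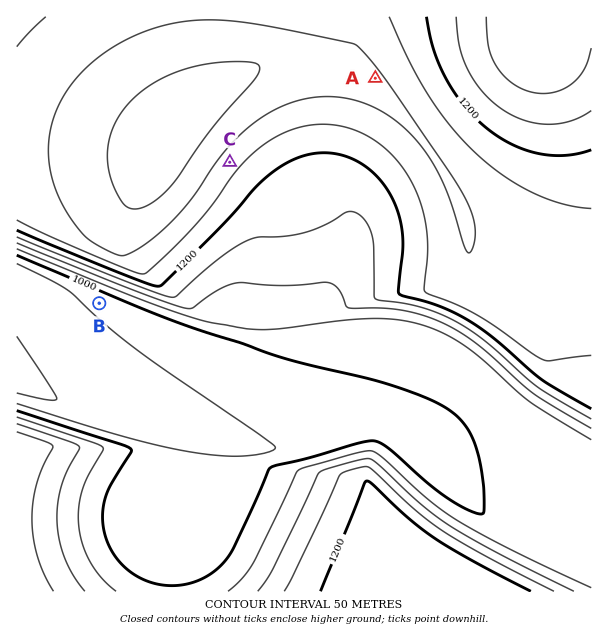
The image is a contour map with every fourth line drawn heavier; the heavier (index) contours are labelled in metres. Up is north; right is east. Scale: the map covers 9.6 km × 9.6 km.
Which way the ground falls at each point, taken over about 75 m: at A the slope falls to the NE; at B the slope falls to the SW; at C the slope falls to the SE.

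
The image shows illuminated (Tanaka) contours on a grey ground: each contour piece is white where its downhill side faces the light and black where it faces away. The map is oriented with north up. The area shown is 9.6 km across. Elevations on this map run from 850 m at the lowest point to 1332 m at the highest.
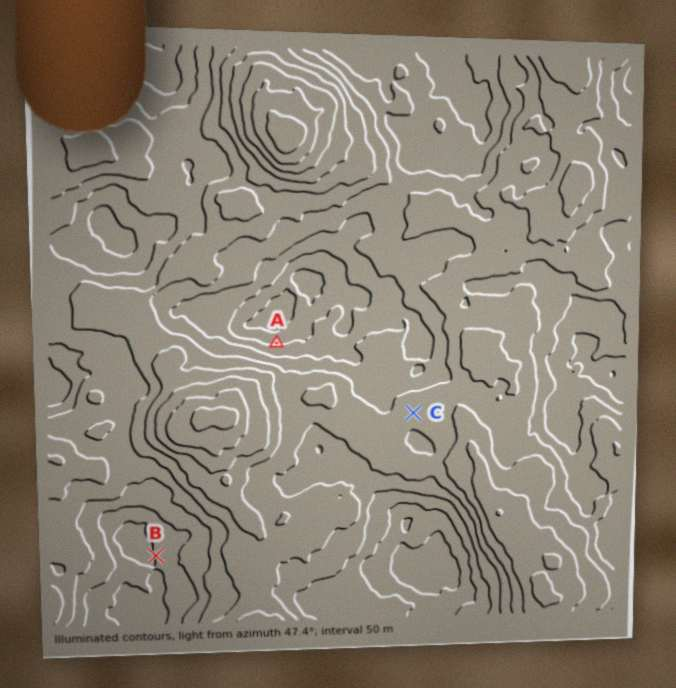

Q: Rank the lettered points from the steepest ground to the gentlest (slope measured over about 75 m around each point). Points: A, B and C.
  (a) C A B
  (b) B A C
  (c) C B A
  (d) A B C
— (d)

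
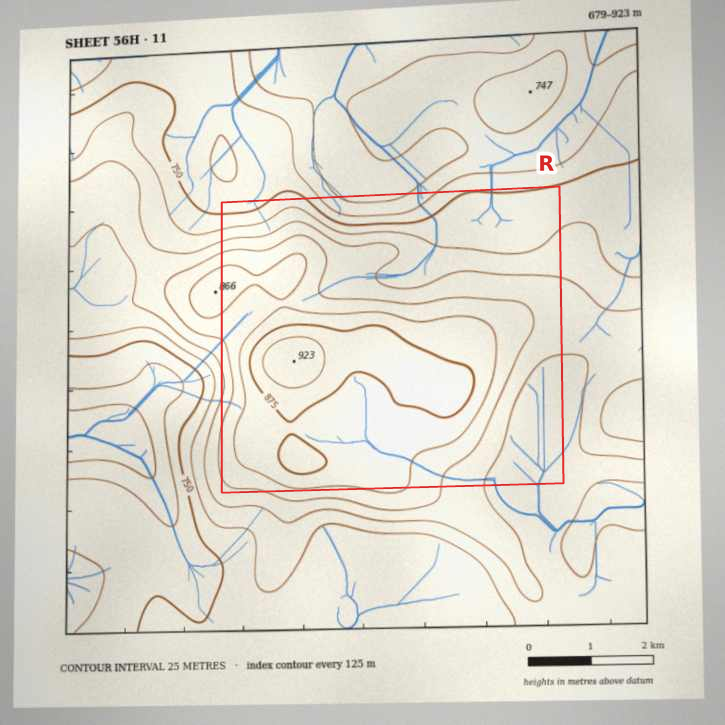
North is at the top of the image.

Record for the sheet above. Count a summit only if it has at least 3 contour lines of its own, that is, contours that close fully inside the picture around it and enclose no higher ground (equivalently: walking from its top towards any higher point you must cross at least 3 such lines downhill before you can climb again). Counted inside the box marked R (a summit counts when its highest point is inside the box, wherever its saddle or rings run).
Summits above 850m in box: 1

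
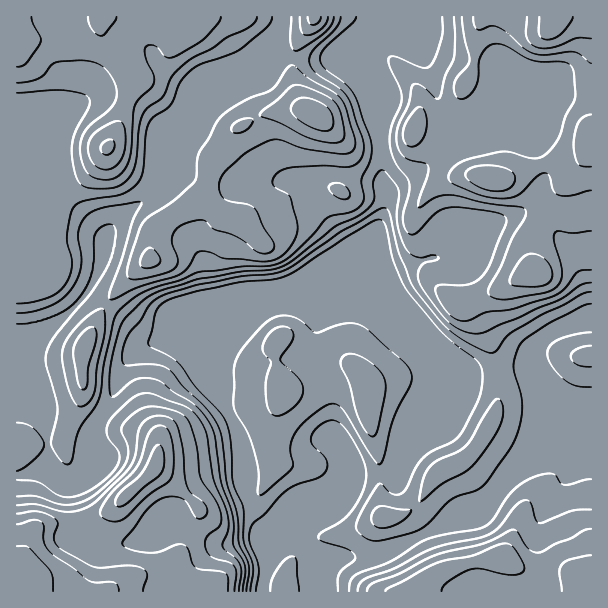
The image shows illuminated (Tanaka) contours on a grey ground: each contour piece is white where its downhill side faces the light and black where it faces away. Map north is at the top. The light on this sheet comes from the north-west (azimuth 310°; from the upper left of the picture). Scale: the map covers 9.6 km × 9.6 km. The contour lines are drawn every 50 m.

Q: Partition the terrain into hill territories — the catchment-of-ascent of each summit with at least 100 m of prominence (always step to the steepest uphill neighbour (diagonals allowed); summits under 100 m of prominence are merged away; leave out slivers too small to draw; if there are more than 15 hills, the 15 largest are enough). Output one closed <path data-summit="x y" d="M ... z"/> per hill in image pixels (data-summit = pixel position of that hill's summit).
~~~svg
<path data-summit="108 147" d="M282 16l-266 1 1 458 7 0 12-5 12 0 17 16 10 0 13-9 9-21-3-28 21-38 7-22 16-19 22-8-10-1-6-3-21-21-35-25 12-24 0-16 6-15 4-8 16-16 21-13 15-14 1-48 11-9 45-48 27-12 24-20 10-18z"/><path data-summit="554 17" d="M591 16l-208 0-4 11-22 16-1 5 24 57-1 27 3 18 0 32 4 10 0 14-2 9-7 14-51 31-48 46 30 7 51 0 16 9 17 16 78 34 7 1 11-3 33-3 3 4 1 5 9-22 6-12 5-5 21-11 25-2z"/><path data-summit="314 114" d="M275 54l-9 1-20 13-27 12-32 33-3 6-21 18-1 48-15 14-21 13-16 16-10 23-2 21-10 19 35 25 21 21 6 3 9 0 21 14 10 9 12 20 20 20 2-8 0-29 4-10 7-12 28-30 18-8 45-46 18-12 0-5-6-9-24-30-6-15-1-10 14-5 20 0 34 7 9 4-5-53 1-7-8-24-11-18-28-25-33 2z"/><path data-summit="17 591" d="M161 342l-6 0-17 7-16 19-7 22-21 38 3 28-9 21-4 4-9 5-10 0-17-16-12 0-20 6 1 116 245-1 4-19 0-12-2-9 0-24-14-20-4-12 1-31-9-32-14-27-22-22-12-20-10-9z"/><path data-summit="591 591" d="M572 456l-12 0-57 22-20 21-34 15-14 15-51 24-16 5-35 0-6-4-16-1-3 10 2 28 281 1 1-133-17-1z"/><path data-summit="314 17" d="M381 16l-97 0-8 23-6 9-11 9 16-3 25 6 33-2 28 25 11 18 8 23 0-19-24-57 0-4 23-17z"/>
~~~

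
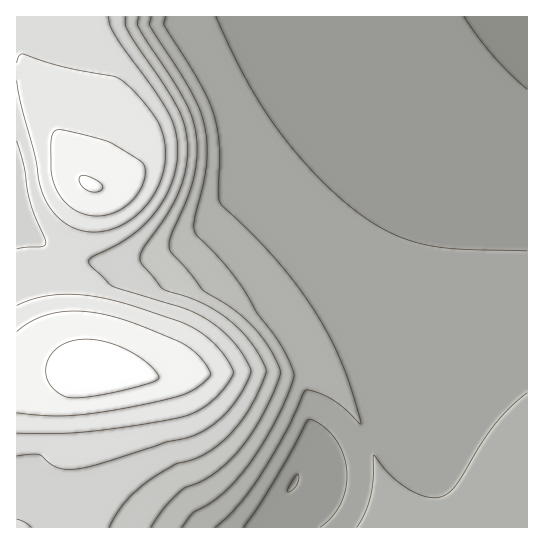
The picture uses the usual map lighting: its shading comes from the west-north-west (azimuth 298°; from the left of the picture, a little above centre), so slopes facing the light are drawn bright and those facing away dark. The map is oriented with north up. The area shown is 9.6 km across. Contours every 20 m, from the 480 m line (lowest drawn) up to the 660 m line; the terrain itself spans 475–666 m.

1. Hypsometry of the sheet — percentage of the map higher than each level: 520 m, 51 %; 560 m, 37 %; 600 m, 25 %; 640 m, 8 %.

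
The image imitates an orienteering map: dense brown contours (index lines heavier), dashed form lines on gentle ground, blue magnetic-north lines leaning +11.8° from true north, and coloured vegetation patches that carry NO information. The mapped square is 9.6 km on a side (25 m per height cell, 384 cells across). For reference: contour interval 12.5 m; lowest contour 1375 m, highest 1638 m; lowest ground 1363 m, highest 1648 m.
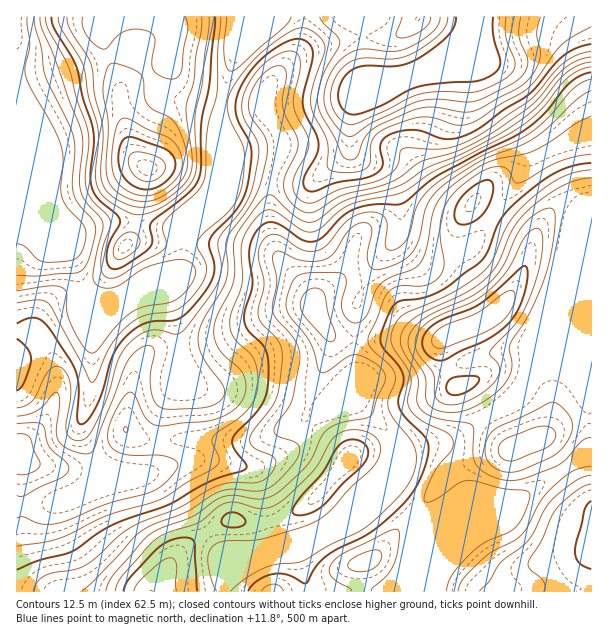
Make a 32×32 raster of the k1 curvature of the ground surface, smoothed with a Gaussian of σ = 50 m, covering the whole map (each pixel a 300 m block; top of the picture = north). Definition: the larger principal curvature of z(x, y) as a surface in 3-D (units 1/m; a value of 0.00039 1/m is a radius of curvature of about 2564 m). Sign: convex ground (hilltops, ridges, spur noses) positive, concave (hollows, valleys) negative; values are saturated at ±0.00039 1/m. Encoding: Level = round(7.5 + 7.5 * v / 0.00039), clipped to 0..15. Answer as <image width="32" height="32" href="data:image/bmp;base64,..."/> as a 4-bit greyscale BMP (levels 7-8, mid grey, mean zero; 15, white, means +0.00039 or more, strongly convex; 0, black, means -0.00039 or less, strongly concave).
<image width="32" height="32" href="data:image/bmp;base64,Qk12AgAAAAAAAHYAAAAoAAAAIAAAACAAAAABAAQAAAAAAAACAAATCwAAEwsAABAAAAAAAAAAAAAAABEREQAiIiIAMzMzAERERABVVVUAZmZmAHd3dwCIiIgAmZmZAKqqqgC7u7sAzMzMAN3d3QDu7u4A////AJqqm8uZh6zaiZmIiKqYeIeZh3icuneImb79qHiJq6mJiIiIisyXiIeJruh3iJm6iZeImaqt7My5iHjbh4iGjIiXd4iIeL3c3tmHjaiId3u5l3iId3ibqIr9h3jbd4h5q6q6iHeIiYZ3n8iHnKmqmIqru6mYiHiYh3vsl4qazLqYyne8u7u8zKiazJeIebvNuL6mjriZmIq6iZmZqZmYmqpb6H3Xd3Zompd3vN3Jh3mYael72Hd3Z5m4d2ec77mJh3nZi9l4iHiYq3dXvYnKiIh6x3rcmZmHh5urzO6Yl3eIm6d4rLuqqYe8qqvf/8mIeKuXeJmJuqqryWabqs//iIiLuIiIdoqYirp4und337iIiKvuh3ZYqaurqZqHh3/4iJd2v8qYeJrLish3qZZs+YiHd4/8qt272YrrdouXevuIiIZrymeJzciJzriLyZnth4iKqryYh4/Xebzrqt2YrreIi9zNy5d+5mmXmavPyIruh3i83v2ofPl5ZoiarvyImod3jtrNh2rsuoq7mHjP2YiHdo+3rIiL27qs3Jh3ib2oh3e+l5yIvsmWaIvKmIiLyYiJzJeMmb+5lVd4qYeIeduIeMuYm5mv6qZXiIiGZljNiHnZiLuoe/3LmJqHd3d5q3iMuHert3jOzN3uuYeJmZmc3JmZm8mHfKeIi+24iZmI"/>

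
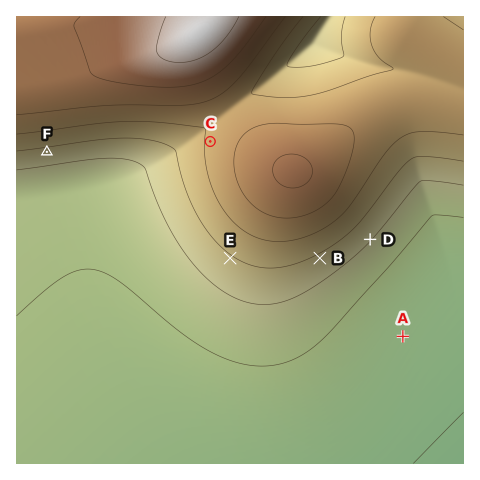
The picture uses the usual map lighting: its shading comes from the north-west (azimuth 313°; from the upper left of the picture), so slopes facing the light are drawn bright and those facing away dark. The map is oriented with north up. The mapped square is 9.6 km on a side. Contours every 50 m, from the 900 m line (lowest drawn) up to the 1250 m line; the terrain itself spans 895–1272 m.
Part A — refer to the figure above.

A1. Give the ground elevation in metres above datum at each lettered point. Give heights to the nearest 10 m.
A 920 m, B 1040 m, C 1110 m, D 1000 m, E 1040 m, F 1040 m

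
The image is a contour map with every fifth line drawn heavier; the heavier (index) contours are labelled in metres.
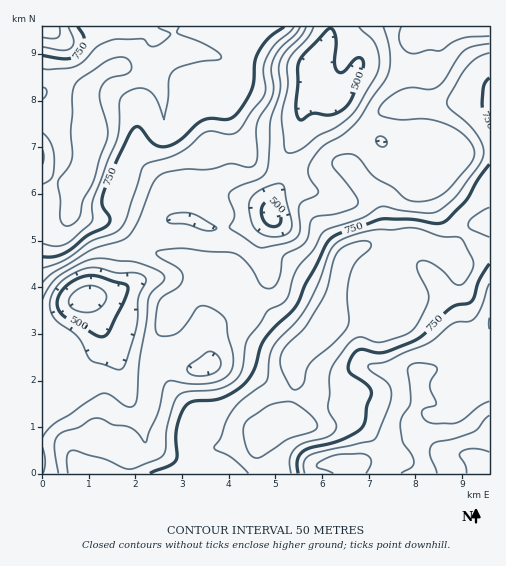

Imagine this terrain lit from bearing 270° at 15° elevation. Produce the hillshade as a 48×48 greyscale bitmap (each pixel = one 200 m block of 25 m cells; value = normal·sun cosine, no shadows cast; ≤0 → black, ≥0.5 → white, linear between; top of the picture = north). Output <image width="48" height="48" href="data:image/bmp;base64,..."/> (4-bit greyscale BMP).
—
<image width="48" height="48" href="data:image/bmp;base64,Qk32BAAAAAAAAHYAAAAoAAAAMAAAADAAAAABAAQAAAAAAIAEAAATCwAAEwsAABAAAAAAAAAAAAAAABEREQAiIiIAMzMzAERERABVVVUAZmZmAHd3dwCIiIgAmZmZAKqqqgC7u7sAzMzMAN3d3QDu7u4A////AN7bh3Z4qqmYd4mruXUQJmZ5qoZ2VVVlVu7Jd3d3iqu5mImrl3UQJWaIqod2RFZmd+24d3d2eb3KmImrl2UyNVZniHZ2RFZniNyod3d3ec3aiIm7qHZVVVVWZlZmVnZniMuoiHeHes3biIq7qIh3ZURVVEVneIdmZ7uqmHd3is3biIq7mZmGVEVlVERniIh1VaqqqXdnms3bmIq6qZl2VVZmVURXiIiGVJmaqYdoqr3bmIqqqZh3ZVZmZURXiJmHZoiImYZ6uqu5iJq7qZmHZVZ2ZURGiZmHd4iIiYZ6uqmHeJvMuqqXZUZ2VURWiZmYd4iHeHaLuphmeKzdzMuXZURVVVVniJqYd5mGZ3ecyodmaKzu3dyXZUREVmZniJmpd6qFRnisyoh3Z5zd3dynZVQ0eGVWeImYd6l1RXms2oiHZ5vMzd25dlQ1iXVFVniHd5hkRoms3Jh2Z6u7vMzLl2VFiXZURGeHZmZEV5qr7rhmZ6uqu8zMuXVWiHdlQ0Z3ZTM1aKqr7shlZ5qZq7vNy4ZWiHd2VEV3UwE2eau87sl2aJmIqqrN3JZWiHd3ZVVmQgA2eavM7sqHeZh4iJrN3adWiHd3ZmZmMgAleaq83cqZmYh3d4vN3bhWiHd3d3d1IQAUaKqavLu6qYd2ZpvM3dlmiHd2Z4mFIiITWJmImru7qYd2VpzMzupliHdmd5mFMlQiR5mImqqpmIdlVqy7zvx1eHZmeJmGQ3YxNXiJmZmId4d1V6uqzv6WZ3d3iIh2VYdBJGZ4iIiHd4h2Z4mrzv25dmeIh3d2d5hjJFVVZ3iHd4h2VXm97cy6l3iIdniHiJmFNEQzRneHeIhlNHrf26qqqYiHZompmZqWM0QzNWeIiIdkJHzuyYmaupd3Z5u6mbumIjVUNGeIiIZTNIzsqImauodneavLqbunMSVlNGiIh3ZURYzKmZmqqXZWiazMupq4MAR2Q1iId3dmVXmqqZq6l3ZWiavdy3m5UAJnVFeId3d3ZVeaqpqpdmZniJrO3UarcgFGZVZ4iHeIZEeauqqXVWd3iIm97iSbhBE2d3Znh3eIYzaKu6mHVXeIiIis7xSblSEliYZWZ3iIUyR5u7mHVniIeIib7iWsljEVipdEVoiGUzNYu7qXZoiIiIms3le7lkIlm6dURoh1QzNHqqu5d4mIiImszHm7lkM1m5hlRohjMyJHmZvMqIiIiJq7u5m7lkNGiph3Z4dTIhE2iIrN25mIiJqqqpq6lkRWipd4iIdTMgAmd3i97bmIiZqqmpq6hkVWiYd4iIdkMgAUeIis7bqYiKuqmZq6llZneHd3iIh0MgADaIib3cqYeKy6mZmaqHd2Z2d3iIiFIQATaJmJvduYeKzLqYiKqph2Znd3d4iFIAATaKl4rNuHeKzLqmeLy6l2Z3eIiHd2QQATWKmIrNuHiJvLqmec3KmHZ4iIh3ZnYxABRpqInNp3iIq6qXm925iIiIiIdmd4hjEAFIqZq7l3iIiZiJvtuZh4mIh3ZneJmFMQAmmqq6hnd3eIdw=="/>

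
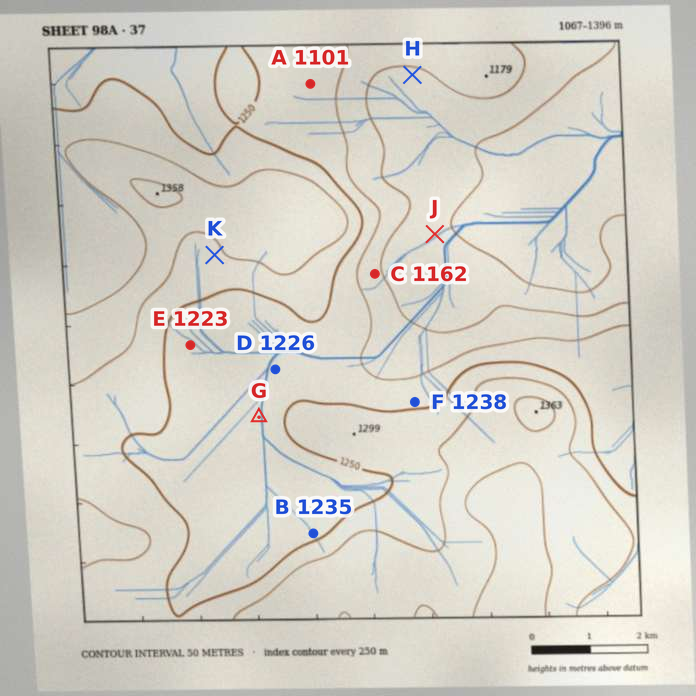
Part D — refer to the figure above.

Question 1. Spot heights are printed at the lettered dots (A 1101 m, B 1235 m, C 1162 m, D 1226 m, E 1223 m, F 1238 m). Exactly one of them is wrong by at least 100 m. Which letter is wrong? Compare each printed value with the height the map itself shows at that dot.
A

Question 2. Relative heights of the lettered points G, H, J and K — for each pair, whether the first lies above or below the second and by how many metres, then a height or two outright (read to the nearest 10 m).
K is above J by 180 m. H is below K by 150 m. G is above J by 110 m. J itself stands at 1110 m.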